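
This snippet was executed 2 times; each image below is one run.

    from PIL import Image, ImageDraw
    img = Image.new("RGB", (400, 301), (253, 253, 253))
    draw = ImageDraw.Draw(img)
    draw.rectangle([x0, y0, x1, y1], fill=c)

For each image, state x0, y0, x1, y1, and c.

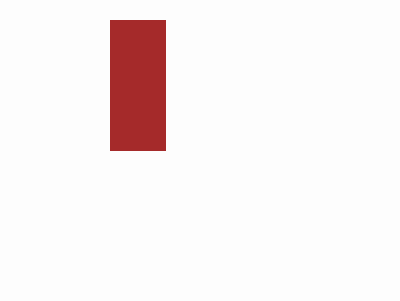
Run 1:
x0 = 110, y0 = 20, x1 = 165, y1 = 150, c = 'brown'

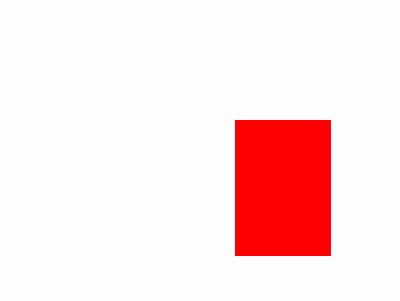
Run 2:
x0 = 235, y0 = 120, x1 = 330, y1 = 255, c = 'red'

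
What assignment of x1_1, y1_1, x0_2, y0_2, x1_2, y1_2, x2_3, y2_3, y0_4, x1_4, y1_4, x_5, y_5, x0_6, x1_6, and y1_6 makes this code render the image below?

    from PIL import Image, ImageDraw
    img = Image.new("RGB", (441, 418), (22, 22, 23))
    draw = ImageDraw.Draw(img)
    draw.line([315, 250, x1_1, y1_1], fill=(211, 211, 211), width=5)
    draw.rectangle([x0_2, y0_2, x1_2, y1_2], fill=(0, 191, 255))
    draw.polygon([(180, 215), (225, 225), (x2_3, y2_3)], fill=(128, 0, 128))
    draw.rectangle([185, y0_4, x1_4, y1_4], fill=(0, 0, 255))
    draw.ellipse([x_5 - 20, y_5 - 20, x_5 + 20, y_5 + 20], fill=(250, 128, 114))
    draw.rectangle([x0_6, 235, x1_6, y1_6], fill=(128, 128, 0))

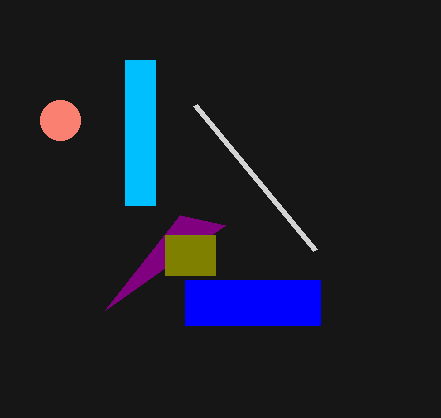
x1_1 = 195, y1_1 = 105, x0_2 = 125, y0_2 = 60, x1_2 = 155, y1_2 = 205, x2_3 = 105, y2_3 = 310, y0_4 = 280, x1_4 = 320, y1_4 = 325, x_5 = 60, y_5 = 120, x0_6 = 165, x1_6 = 215, y1_6 = 275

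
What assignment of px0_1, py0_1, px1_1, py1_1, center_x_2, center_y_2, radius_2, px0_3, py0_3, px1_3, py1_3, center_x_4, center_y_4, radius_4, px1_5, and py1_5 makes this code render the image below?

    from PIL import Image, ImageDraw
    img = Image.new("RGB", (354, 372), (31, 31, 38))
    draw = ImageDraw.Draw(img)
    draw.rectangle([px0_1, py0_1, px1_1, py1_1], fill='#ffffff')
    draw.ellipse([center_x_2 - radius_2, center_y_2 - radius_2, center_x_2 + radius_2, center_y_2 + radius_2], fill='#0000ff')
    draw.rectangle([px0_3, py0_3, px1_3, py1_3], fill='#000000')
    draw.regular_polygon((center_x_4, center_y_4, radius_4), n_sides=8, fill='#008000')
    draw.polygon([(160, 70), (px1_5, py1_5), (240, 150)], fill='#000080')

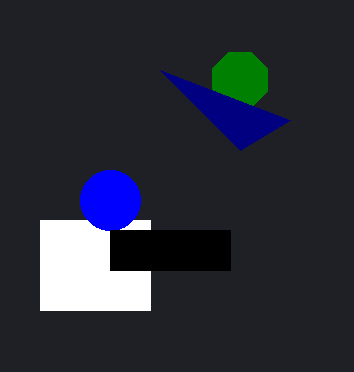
px0_1 = 40; py0_1 = 220; px1_1 = 150; py1_1 = 310; center_x_2 = 110; center_y_2 = 200; radius_2 = 30; px0_3 = 110; py0_3 = 230; px1_3 = 230; py1_3 = 270; center_x_4 = 240; center_y_4 = 80; radius_4 = 30; px1_5 = 290; py1_5 = 120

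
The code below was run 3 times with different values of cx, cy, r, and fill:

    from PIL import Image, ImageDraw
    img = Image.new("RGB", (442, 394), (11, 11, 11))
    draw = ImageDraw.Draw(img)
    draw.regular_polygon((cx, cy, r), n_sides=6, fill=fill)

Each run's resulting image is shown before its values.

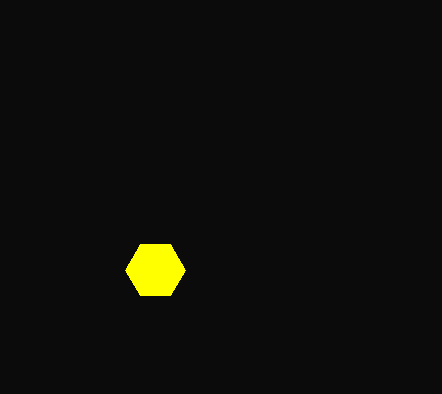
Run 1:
cx = 155, cy = 270, r = 30, fill = 'yellow'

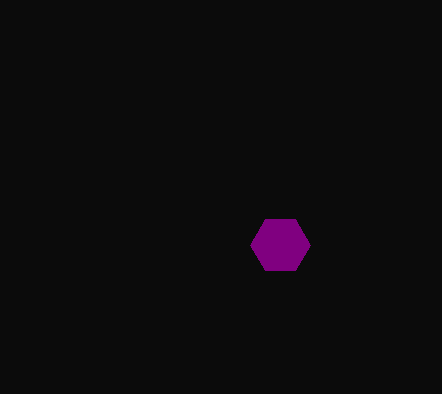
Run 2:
cx = 280
cy = 245
r = 30
fill = 'purple'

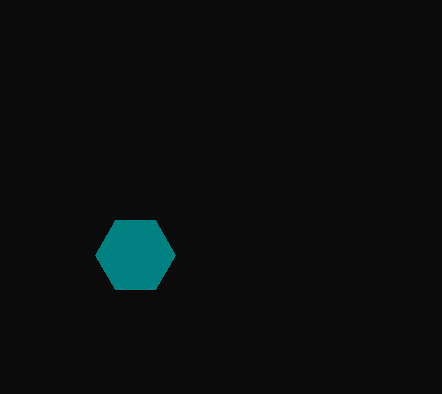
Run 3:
cx = 135, cy = 255, r = 40, fill = 'teal'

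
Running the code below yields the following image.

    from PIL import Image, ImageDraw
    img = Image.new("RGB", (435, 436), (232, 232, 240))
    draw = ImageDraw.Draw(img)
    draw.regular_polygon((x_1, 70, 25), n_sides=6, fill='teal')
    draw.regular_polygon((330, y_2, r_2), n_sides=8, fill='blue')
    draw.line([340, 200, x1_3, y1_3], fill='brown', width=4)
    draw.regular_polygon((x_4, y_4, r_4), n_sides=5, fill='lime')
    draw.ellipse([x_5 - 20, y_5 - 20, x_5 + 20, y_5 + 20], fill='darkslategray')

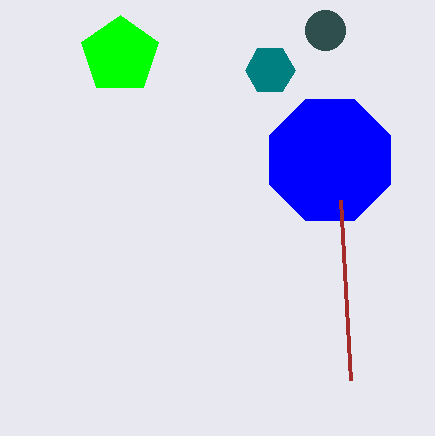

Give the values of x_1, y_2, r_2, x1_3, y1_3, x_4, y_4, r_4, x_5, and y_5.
x_1 = 270
y_2 = 160
r_2 = 65
x1_3 = 350
y1_3 = 380
x_4 = 120
y_4 = 55
r_4 = 40
x_5 = 325
y_5 = 30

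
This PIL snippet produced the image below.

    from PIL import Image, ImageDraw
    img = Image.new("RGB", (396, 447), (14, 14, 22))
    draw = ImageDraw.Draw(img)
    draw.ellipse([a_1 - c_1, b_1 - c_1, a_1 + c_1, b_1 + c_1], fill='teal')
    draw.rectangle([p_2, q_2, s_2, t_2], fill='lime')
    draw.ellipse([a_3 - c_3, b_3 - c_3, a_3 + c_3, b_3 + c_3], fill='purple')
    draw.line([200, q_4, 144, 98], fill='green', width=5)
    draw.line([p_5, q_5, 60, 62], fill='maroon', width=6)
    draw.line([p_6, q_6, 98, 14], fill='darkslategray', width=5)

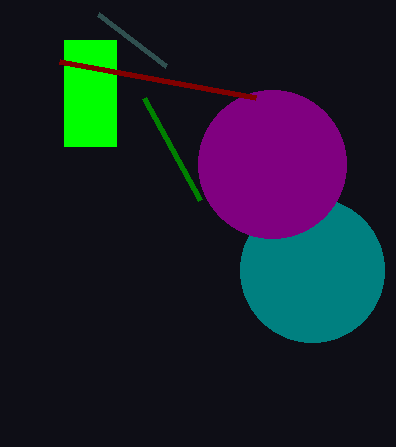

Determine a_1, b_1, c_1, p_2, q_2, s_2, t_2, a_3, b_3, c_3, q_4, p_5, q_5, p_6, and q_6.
a_1 = 312, b_1 = 270, c_1 = 72, p_2 = 64, q_2 = 40, s_2 = 116, t_2 = 146, a_3 = 272, b_3 = 164, c_3 = 74, q_4 = 200, p_5 = 256, q_5 = 98, p_6 = 166, q_6 = 66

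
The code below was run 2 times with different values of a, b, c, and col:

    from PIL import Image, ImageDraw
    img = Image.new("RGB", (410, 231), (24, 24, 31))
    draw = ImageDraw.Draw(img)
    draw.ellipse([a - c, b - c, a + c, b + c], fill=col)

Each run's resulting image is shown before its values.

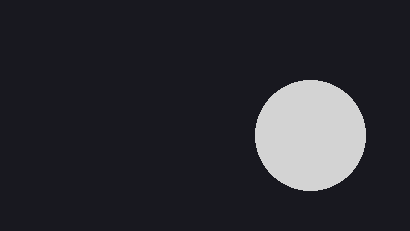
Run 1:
a = 310, b = 135, c = 55, col = 'lightgray'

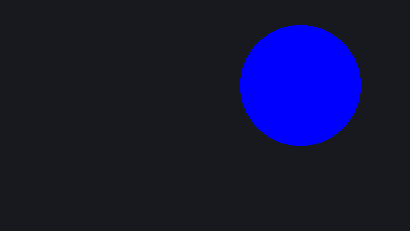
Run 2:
a = 300; b = 85; c = 60; col = 'blue'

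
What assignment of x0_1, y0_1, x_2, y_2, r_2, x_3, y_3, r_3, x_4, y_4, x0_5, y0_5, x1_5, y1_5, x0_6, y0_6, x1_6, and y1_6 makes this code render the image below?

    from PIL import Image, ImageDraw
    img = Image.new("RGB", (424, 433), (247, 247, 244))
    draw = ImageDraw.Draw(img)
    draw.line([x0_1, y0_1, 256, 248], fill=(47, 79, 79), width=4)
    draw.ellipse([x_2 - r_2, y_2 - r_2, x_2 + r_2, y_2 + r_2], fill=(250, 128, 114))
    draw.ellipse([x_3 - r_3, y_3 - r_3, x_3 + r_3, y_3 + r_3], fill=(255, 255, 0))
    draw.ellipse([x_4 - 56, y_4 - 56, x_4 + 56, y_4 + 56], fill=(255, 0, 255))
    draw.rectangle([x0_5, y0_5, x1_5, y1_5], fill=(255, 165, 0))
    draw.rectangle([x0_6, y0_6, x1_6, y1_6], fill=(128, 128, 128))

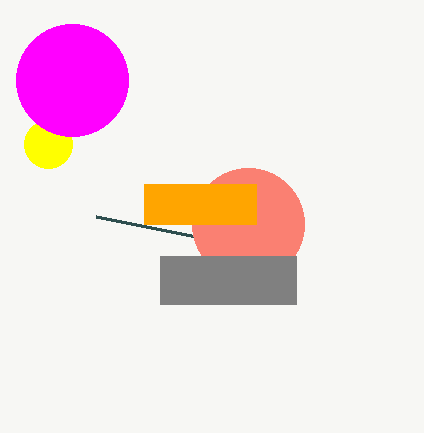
x0_1 = 96
y0_1 = 216
x_2 = 248
y_2 = 224
r_2 = 56
x_3 = 48
y_3 = 144
r_3 = 24
x_4 = 72
y_4 = 80
x0_5 = 144
y0_5 = 184
x1_5 = 256
y1_5 = 224
x0_6 = 160
y0_6 = 256
x1_6 = 296
y1_6 = 304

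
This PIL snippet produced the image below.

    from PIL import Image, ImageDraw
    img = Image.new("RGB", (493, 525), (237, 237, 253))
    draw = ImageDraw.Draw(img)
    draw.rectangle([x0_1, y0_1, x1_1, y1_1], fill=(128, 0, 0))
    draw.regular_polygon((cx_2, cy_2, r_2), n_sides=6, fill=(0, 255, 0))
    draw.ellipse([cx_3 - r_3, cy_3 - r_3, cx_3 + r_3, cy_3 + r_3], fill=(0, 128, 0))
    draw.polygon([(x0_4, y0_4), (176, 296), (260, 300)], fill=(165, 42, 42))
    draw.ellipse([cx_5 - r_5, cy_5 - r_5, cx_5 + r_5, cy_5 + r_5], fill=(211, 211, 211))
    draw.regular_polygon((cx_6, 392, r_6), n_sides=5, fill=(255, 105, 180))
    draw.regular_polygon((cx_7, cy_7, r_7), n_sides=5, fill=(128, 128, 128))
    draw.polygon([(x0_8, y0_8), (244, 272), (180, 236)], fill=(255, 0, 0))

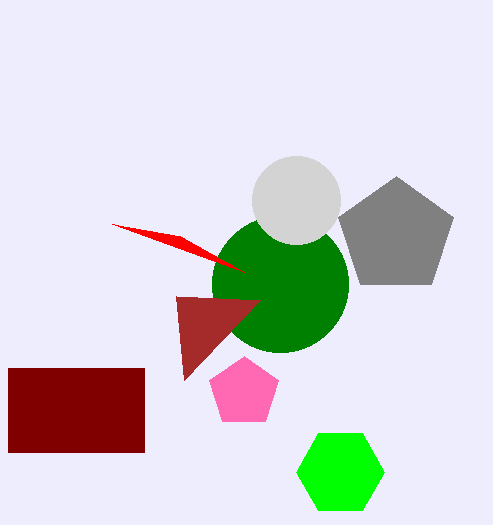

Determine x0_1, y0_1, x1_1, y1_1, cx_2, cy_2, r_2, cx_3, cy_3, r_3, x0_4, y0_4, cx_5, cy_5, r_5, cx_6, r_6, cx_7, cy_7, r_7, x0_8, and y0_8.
x0_1 = 8
y0_1 = 368
x1_1 = 144
y1_1 = 452
cx_2 = 340
cy_2 = 472
r_2 = 44
cx_3 = 280
cy_3 = 284
r_3 = 68
x0_4 = 184
y0_4 = 380
cx_5 = 296
cy_5 = 200
r_5 = 44
cx_6 = 244
r_6 = 36
cx_7 = 396
cy_7 = 236
r_7 = 60
x0_8 = 112
y0_8 = 224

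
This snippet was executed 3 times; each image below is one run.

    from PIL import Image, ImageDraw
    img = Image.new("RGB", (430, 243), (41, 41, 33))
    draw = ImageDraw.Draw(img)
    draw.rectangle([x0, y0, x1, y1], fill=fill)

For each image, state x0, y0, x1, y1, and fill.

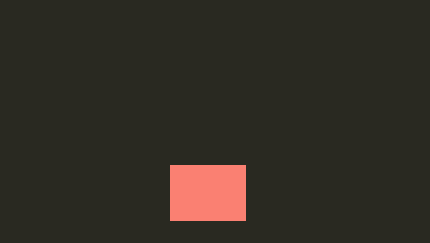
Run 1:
x0 = 170
y0 = 165
x1 = 245
y1 = 220
fill = 'salmon'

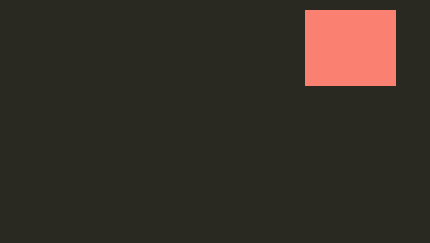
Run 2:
x0 = 305, y0 = 10, x1 = 395, y1 = 85, fill = 'salmon'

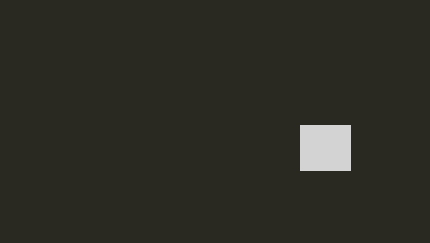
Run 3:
x0 = 300, y0 = 125, x1 = 350, y1 = 170, fill = 'lightgray'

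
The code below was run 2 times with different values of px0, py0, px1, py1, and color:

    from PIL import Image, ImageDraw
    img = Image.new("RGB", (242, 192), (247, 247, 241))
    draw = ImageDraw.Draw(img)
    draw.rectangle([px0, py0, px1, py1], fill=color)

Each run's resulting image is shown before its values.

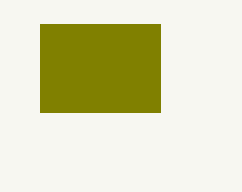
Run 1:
px0 = 40, py0 = 24, px1 = 160, py1 = 112, color = 'olive'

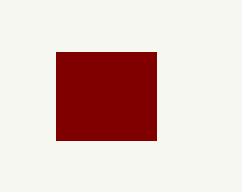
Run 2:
px0 = 56
py0 = 52
px1 = 156
py1 = 140
color = 'maroon'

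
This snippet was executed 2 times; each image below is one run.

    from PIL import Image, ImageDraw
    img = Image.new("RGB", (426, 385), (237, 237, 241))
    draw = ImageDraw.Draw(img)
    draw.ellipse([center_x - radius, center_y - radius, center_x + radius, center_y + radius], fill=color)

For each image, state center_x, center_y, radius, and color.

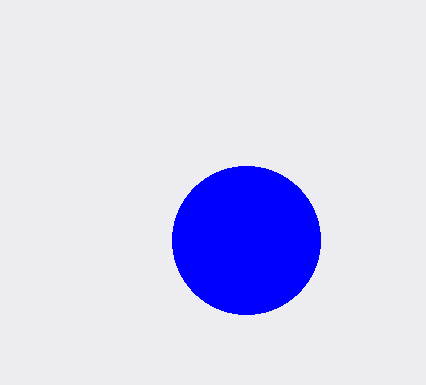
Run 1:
center_x = 246, center_y = 240, radius = 74, color = 'blue'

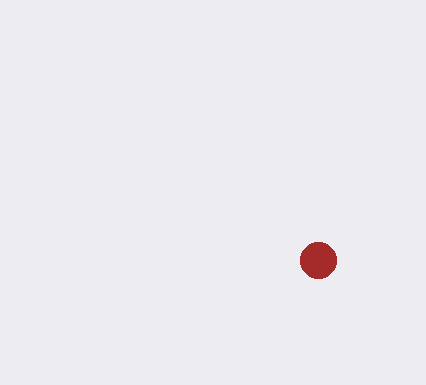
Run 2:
center_x = 318; center_y = 260; radius = 18; color = 'brown'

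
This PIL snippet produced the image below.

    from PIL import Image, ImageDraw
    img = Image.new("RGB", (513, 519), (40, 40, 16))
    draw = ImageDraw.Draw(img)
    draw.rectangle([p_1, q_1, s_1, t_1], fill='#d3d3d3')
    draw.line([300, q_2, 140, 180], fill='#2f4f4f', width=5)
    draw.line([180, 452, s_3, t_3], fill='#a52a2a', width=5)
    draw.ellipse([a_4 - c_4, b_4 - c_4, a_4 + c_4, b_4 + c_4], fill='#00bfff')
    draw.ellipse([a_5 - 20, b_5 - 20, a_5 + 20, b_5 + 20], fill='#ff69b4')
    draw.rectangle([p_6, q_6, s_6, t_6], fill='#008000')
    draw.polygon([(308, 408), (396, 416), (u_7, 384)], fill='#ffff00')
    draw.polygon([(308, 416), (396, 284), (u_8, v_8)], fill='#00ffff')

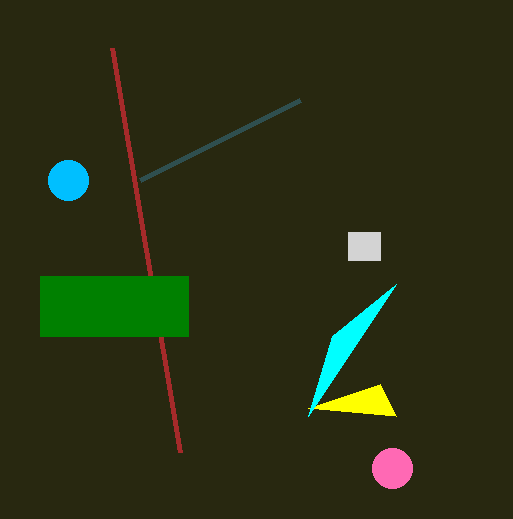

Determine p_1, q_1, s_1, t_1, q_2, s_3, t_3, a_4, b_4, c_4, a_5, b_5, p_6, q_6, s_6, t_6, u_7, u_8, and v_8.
p_1 = 348, q_1 = 232, s_1 = 380, t_1 = 260, q_2 = 100, s_3 = 112, t_3 = 48, a_4 = 68, b_4 = 180, c_4 = 20, a_5 = 392, b_5 = 468, p_6 = 40, q_6 = 276, s_6 = 188, t_6 = 336, u_7 = 380, u_8 = 332, v_8 = 336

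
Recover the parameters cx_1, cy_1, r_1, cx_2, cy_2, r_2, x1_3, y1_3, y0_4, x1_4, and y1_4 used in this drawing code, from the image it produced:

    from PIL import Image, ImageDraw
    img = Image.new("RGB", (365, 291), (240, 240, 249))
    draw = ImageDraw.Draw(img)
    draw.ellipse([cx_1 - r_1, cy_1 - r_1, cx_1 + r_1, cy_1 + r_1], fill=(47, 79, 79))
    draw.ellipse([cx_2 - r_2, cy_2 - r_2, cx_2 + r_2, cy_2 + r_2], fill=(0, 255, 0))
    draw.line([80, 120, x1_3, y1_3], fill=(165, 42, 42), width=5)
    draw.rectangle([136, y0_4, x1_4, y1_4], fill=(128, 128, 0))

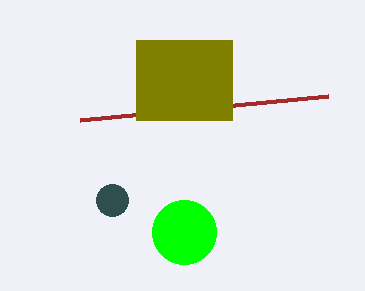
cx_1 = 112, cy_1 = 200, r_1 = 16, cx_2 = 184, cy_2 = 232, r_2 = 32, x1_3 = 328, y1_3 = 96, y0_4 = 40, x1_4 = 232, y1_4 = 120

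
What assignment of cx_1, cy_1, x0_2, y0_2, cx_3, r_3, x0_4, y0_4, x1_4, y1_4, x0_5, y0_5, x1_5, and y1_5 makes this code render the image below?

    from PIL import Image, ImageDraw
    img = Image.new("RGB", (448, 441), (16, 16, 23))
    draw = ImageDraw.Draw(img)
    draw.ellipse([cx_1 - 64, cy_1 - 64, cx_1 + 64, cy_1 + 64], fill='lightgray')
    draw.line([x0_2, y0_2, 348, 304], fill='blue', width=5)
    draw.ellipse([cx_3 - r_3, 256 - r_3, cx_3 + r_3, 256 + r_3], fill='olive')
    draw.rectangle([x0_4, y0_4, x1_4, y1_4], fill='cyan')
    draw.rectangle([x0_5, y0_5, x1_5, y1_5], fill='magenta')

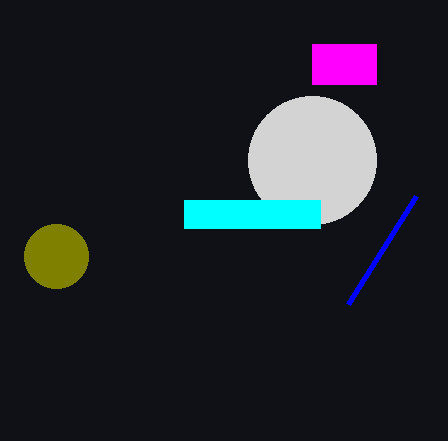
cx_1 = 312
cy_1 = 160
x0_2 = 416
y0_2 = 196
cx_3 = 56
r_3 = 32
x0_4 = 184
y0_4 = 200
x1_4 = 320
y1_4 = 228
x0_5 = 312
y0_5 = 44
x1_5 = 376
y1_5 = 84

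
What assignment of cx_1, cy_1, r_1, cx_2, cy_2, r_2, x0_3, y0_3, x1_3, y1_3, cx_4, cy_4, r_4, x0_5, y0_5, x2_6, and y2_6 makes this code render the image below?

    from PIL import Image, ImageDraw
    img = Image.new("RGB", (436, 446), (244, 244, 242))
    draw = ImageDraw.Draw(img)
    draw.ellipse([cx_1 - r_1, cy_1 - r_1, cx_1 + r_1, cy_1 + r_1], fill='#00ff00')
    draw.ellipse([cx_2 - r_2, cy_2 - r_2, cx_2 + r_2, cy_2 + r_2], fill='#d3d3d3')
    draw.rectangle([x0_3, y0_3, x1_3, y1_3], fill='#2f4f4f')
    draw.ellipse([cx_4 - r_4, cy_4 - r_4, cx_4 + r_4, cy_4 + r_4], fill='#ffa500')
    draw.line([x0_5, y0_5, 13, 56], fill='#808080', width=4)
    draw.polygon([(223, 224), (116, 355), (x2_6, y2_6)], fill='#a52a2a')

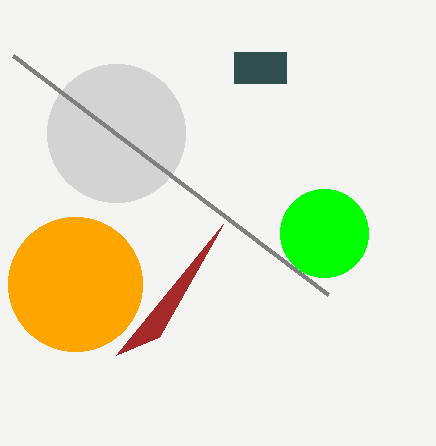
cx_1 = 324
cy_1 = 233
r_1 = 44
cx_2 = 116
cy_2 = 133
r_2 = 69
x0_3 = 234
y0_3 = 52
x1_3 = 286
y1_3 = 83
cx_4 = 75
cy_4 = 284
r_4 = 67
x0_5 = 328
y0_5 = 295
x2_6 = 159
y2_6 = 337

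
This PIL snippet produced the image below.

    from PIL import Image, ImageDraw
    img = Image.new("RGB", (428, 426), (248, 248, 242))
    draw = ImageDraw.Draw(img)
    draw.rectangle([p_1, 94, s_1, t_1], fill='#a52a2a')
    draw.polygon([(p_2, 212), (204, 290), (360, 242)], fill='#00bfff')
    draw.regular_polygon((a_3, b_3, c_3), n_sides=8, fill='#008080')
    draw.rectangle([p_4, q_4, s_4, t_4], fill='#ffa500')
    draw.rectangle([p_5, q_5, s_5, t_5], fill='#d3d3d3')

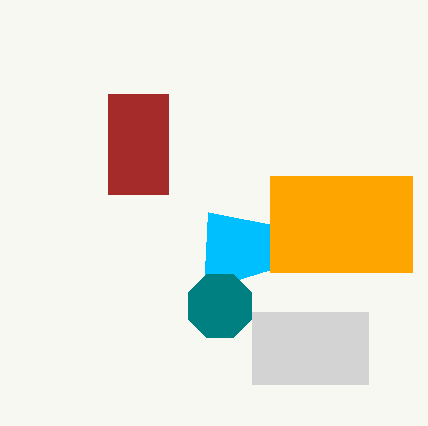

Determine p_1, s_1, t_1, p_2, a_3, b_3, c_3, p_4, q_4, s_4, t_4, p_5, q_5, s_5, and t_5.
p_1 = 108
s_1 = 168
t_1 = 194
p_2 = 208
a_3 = 220
b_3 = 306
c_3 = 34
p_4 = 270
q_4 = 176
s_4 = 412
t_4 = 272
p_5 = 252
q_5 = 312
s_5 = 368
t_5 = 384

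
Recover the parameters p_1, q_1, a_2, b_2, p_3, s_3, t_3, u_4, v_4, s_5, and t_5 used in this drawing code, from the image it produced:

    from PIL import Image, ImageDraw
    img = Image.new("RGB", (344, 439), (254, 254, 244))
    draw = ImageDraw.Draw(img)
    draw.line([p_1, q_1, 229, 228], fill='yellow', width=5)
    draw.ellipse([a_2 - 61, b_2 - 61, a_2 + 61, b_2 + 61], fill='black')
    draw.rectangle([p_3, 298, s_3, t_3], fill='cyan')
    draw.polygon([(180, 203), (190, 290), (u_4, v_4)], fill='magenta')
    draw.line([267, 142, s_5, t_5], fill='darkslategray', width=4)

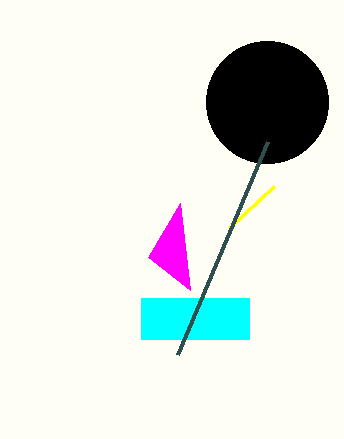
p_1 = 274, q_1 = 186, a_2 = 267, b_2 = 102, p_3 = 141, s_3 = 249, t_3 = 339, u_4 = 148, v_4 = 257, s_5 = 177, t_5 = 355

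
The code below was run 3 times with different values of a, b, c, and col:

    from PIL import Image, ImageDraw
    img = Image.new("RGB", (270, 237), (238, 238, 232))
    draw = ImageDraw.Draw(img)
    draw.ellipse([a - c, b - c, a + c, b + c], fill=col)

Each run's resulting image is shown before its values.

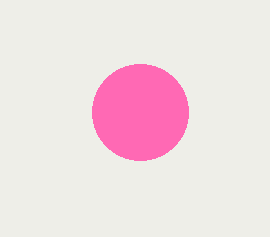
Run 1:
a = 140
b = 112
c = 48
col = 'hotpink'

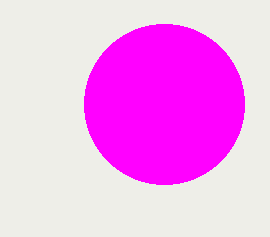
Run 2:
a = 164, b = 104, c = 80, col = 'magenta'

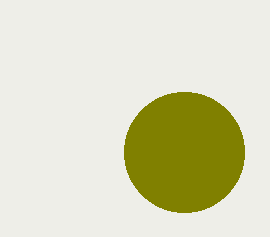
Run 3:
a = 184, b = 152, c = 60, col = 'olive'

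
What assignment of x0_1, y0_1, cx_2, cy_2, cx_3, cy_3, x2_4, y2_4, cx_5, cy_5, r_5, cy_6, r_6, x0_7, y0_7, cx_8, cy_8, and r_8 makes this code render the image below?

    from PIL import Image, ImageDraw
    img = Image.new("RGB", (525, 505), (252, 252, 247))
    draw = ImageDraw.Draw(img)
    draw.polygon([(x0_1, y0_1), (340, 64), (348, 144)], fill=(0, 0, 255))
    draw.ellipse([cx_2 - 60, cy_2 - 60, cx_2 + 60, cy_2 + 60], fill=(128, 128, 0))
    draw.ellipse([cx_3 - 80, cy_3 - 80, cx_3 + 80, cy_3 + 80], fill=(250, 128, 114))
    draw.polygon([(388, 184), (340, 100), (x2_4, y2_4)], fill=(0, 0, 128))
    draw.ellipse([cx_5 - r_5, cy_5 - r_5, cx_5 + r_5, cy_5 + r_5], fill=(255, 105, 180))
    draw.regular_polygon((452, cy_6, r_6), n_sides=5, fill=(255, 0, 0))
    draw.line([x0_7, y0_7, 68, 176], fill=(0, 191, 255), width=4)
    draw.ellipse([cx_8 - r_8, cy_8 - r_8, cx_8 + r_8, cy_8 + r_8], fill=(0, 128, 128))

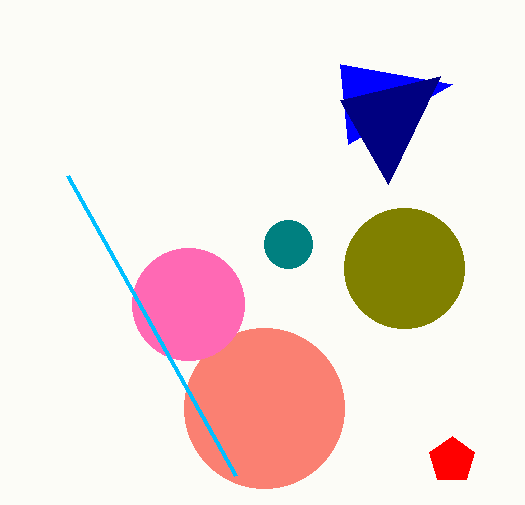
x0_1 = 452
y0_1 = 84
cx_2 = 404
cy_2 = 268
cx_3 = 264
cy_3 = 408
x2_4 = 440
y2_4 = 76
cx_5 = 188
cy_5 = 304
r_5 = 56
cy_6 = 460
r_6 = 24
x0_7 = 236
y0_7 = 476
cx_8 = 288
cy_8 = 244
r_8 = 24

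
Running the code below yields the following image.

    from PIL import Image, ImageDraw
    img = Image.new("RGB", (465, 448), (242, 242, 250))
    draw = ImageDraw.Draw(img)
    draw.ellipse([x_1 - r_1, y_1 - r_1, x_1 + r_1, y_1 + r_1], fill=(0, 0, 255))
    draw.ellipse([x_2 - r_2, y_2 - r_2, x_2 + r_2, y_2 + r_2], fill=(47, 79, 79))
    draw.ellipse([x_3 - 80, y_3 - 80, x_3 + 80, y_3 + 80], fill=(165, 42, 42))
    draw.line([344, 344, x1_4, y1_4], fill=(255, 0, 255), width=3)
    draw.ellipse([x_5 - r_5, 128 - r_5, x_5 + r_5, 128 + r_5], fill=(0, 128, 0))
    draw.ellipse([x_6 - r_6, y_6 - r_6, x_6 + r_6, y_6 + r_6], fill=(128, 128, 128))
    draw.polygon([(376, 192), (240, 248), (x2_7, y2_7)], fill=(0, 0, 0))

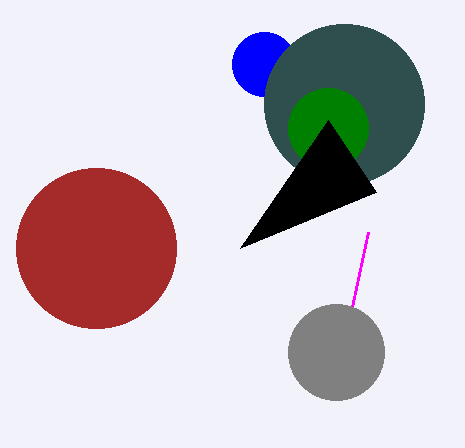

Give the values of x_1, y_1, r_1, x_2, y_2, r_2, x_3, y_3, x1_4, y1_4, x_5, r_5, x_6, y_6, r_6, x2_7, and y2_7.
x_1 = 264
y_1 = 64
r_1 = 32
x_2 = 344
y_2 = 104
r_2 = 80
x_3 = 96
y_3 = 248
x1_4 = 368
y1_4 = 232
x_5 = 328
r_5 = 40
x_6 = 336
y_6 = 352
r_6 = 48
x2_7 = 328
y2_7 = 120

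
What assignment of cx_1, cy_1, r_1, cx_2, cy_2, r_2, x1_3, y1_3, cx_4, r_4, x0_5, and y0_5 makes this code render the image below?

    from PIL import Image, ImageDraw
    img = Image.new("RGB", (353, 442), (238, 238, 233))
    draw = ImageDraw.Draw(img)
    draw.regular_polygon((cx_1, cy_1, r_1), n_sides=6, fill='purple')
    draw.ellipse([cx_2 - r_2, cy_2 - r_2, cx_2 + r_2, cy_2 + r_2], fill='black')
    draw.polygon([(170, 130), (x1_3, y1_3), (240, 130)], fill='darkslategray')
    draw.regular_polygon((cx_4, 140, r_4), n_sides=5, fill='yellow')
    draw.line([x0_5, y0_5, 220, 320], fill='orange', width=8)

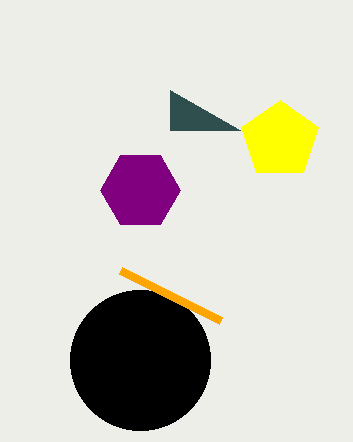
cx_1 = 140
cy_1 = 190
r_1 = 40
cx_2 = 140
cy_2 = 360
r_2 = 70
x1_3 = 170
y1_3 = 90
cx_4 = 280
r_4 = 40
x0_5 = 120
y0_5 = 270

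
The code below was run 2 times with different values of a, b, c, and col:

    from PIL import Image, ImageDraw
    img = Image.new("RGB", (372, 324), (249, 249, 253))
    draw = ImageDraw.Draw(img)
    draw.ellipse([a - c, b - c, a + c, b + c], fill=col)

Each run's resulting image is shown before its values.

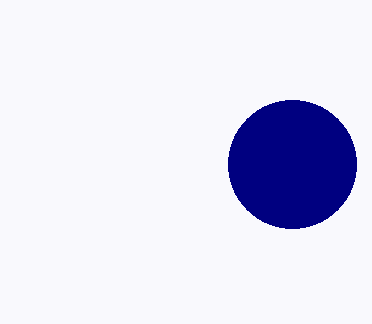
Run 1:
a = 292; b = 164; c = 64; col = 'navy'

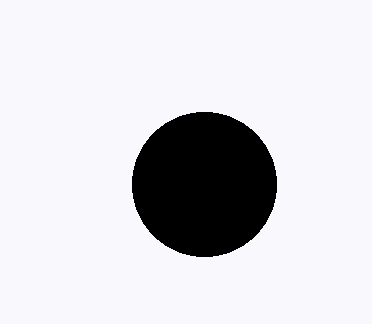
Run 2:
a = 204
b = 184
c = 72
col = 'black'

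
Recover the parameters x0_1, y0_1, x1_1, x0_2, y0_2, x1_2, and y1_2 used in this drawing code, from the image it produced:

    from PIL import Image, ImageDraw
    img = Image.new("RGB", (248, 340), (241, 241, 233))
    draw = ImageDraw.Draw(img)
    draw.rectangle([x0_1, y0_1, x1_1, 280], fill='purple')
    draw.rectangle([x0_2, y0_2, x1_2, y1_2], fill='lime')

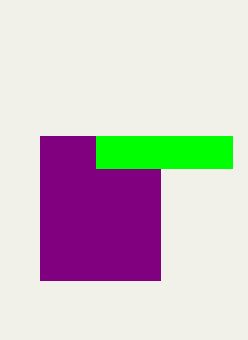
x0_1 = 40, y0_1 = 136, x1_1 = 160, x0_2 = 96, y0_2 = 136, x1_2 = 232, y1_2 = 168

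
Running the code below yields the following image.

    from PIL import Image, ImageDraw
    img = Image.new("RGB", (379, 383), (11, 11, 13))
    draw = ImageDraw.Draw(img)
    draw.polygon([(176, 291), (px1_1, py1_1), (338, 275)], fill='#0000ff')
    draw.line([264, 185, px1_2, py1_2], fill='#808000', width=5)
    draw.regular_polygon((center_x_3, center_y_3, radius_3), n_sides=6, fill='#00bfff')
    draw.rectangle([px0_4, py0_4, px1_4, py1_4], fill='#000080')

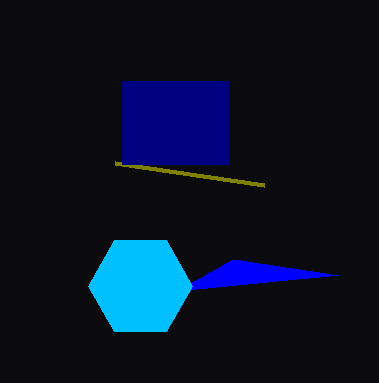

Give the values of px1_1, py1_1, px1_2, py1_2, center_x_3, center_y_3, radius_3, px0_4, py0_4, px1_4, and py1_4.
px1_1 = 233; py1_1 = 259; px1_2 = 115; py1_2 = 163; center_x_3 = 140; center_y_3 = 286; radius_3 = 52; px0_4 = 122; py0_4 = 81; px1_4 = 228; py1_4 = 164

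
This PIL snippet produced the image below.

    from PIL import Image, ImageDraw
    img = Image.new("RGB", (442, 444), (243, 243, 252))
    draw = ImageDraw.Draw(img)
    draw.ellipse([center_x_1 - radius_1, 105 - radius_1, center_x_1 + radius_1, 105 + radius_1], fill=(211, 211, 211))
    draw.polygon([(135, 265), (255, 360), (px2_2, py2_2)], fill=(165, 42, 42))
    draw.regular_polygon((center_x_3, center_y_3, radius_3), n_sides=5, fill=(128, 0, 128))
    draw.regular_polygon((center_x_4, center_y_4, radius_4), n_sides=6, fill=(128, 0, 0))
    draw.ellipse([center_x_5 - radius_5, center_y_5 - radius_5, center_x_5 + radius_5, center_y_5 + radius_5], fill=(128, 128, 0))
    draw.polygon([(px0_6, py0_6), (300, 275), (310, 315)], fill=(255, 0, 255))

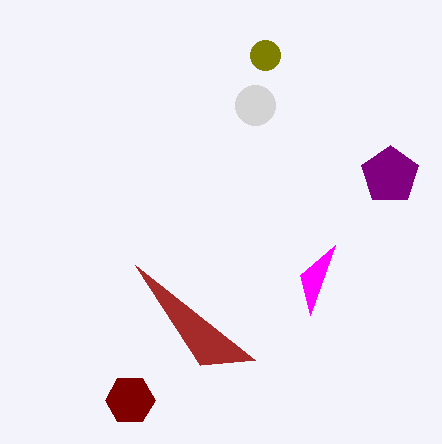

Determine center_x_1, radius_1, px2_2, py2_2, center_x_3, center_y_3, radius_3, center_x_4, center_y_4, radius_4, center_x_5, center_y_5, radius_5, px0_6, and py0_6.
center_x_1 = 255, radius_1 = 20, px2_2 = 200, py2_2 = 365, center_x_3 = 390, center_y_3 = 175, radius_3 = 30, center_x_4 = 130, center_y_4 = 400, radius_4 = 25, center_x_5 = 265, center_y_5 = 55, radius_5 = 15, px0_6 = 335, py0_6 = 245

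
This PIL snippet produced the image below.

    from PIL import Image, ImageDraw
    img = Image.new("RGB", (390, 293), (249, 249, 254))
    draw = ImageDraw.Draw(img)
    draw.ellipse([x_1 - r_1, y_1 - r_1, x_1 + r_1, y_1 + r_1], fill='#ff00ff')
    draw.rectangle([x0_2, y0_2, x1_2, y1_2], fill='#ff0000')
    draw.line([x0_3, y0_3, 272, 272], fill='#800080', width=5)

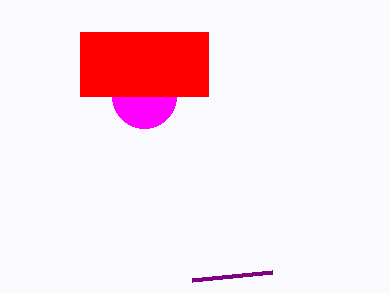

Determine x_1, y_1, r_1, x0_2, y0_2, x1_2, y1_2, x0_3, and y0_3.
x_1 = 144
y_1 = 96
r_1 = 32
x0_2 = 80
y0_2 = 32
x1_2 = 208
y1_2 = 96
x0_3 = 192
y0_3 = 280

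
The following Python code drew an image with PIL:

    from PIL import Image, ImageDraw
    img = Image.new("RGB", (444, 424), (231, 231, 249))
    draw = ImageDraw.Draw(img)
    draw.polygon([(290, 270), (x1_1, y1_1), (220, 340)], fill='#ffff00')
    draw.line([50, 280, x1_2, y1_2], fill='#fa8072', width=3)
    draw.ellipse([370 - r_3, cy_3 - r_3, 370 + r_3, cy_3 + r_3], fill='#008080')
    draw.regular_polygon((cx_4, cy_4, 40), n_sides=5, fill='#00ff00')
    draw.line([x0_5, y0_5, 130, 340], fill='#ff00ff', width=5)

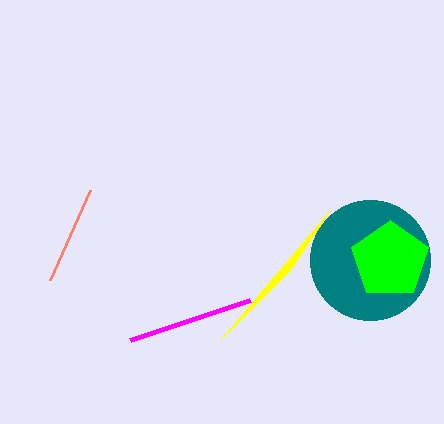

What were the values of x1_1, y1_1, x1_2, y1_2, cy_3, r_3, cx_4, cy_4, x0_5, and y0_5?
x1_1 = 330
y1_1 = 210
x1_2 = 90
y1_2 = 190
cy_3 = 260
r_3 = 60
cx_4 = 390
cy_4 = 260
x0_5 = 250
y0_5 = 300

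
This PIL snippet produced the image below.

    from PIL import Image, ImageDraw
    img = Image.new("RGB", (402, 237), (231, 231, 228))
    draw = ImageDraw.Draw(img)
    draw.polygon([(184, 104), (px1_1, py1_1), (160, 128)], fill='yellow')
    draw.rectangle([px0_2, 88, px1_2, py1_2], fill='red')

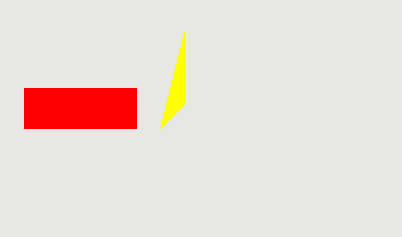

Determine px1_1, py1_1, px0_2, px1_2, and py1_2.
px1_1 = 184, py1_1 = 32, px0_2 = 24, px1_2 = 136, py1_2 = 128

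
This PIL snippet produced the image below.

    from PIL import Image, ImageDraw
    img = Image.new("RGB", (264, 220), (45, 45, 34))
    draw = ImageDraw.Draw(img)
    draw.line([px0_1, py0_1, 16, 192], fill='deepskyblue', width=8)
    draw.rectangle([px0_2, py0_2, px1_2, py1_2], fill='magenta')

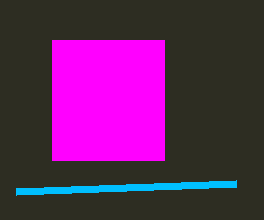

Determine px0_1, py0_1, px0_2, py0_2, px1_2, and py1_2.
px0_1 = 236; py0_1 = 184; px0_2 = 52; py0_2 = 40; px1_2 = 164; py1_2 = 160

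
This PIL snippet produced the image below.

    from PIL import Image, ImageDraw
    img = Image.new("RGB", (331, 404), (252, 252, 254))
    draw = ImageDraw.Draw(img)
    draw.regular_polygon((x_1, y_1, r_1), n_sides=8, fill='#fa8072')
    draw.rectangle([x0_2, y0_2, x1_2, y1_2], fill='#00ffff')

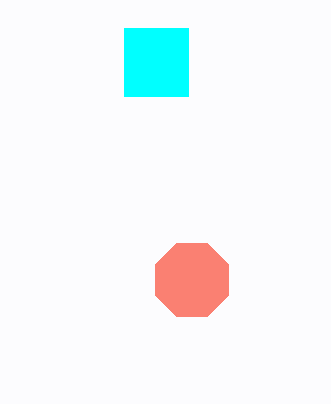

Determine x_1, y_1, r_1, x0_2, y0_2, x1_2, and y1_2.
x_1 = 192
y_1 = 280
r_1 = 40
x0_2 = 124
y0_2 = 28
x1_2 = 188
y1_2 = 96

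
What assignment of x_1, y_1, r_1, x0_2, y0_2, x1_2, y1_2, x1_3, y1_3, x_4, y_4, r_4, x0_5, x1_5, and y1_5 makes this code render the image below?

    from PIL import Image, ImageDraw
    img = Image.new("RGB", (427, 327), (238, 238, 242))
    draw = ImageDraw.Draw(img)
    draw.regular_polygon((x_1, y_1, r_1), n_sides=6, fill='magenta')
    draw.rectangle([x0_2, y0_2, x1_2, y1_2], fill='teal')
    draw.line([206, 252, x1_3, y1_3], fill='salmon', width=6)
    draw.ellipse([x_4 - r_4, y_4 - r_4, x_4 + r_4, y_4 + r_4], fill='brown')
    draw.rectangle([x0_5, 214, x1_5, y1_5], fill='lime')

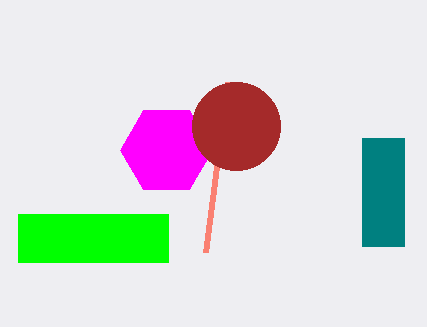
x_1 = 166
y_1 = 150
r_1 = 46
x0_2 = 362
y0_2 = 138
x1_2 = 404
y1_2 = 246
x1_3 = 228
y1_3 = 82
x_4 = 236
y_4 = 126
r_4 = 44
x0_5 = 18
x1_5 = 168
y1_5 = 262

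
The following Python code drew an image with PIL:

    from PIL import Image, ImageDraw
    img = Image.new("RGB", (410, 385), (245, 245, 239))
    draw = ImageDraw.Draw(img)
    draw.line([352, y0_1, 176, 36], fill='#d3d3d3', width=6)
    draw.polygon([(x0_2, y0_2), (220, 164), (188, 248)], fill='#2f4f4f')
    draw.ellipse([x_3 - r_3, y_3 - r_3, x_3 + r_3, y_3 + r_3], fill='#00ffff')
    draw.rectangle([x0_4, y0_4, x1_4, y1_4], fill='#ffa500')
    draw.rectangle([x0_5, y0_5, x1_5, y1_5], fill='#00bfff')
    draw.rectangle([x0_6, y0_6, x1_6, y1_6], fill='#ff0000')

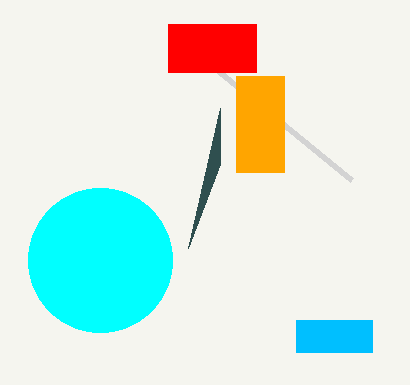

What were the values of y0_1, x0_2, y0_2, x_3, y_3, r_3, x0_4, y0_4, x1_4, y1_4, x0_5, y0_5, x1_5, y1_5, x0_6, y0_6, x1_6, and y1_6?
y0_1 = 180; x0_2 = 220; y0_2 = 108; x_3 = 100; y_3 = 260; r_3 = 72; x0_4 = 236; y0_4 = 76; x1_4 = 284; y1_4 = 172; x0_5 = 296; y0_5 = 320; x1_5 = 372; y1_5 = 352; x0_6 = 168; y0_6 = 24; x1_6 = 256; y1_6 = 72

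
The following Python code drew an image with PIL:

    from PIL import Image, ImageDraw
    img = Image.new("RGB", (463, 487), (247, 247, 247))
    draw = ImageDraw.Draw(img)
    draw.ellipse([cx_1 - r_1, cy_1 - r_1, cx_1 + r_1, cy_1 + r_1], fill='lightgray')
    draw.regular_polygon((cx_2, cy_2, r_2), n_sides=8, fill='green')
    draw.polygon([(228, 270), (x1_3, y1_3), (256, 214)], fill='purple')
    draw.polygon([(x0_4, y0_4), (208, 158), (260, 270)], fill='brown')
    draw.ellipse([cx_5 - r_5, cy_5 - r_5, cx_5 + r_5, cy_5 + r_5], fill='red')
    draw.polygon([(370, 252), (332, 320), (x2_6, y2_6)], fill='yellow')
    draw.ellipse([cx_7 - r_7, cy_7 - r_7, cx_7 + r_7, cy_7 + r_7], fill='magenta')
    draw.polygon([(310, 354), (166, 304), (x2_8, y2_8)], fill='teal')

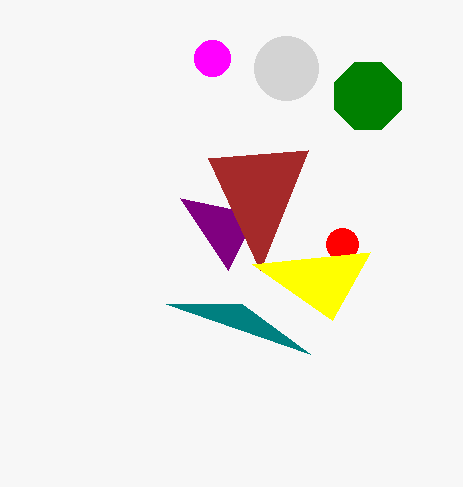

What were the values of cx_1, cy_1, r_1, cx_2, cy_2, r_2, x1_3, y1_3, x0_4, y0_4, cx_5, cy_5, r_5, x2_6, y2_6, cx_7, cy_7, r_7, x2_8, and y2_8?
cx_1 = 286, cy_1 = 68, r_1 = 32, cx_2 = 368, cy_2 = 96, r_2 = 36, x1_3 = 180, y1_3 = 198, x0_4 = 308, y0_4 = 150, cx_5 = 342, cy_5 = 244, r_5 = 16, x2_6 = 252, y2_6 = 264, cx_7 = 212, cy_7 = 58, r_7 = 18, x2_8 = 242, y2_8 = 304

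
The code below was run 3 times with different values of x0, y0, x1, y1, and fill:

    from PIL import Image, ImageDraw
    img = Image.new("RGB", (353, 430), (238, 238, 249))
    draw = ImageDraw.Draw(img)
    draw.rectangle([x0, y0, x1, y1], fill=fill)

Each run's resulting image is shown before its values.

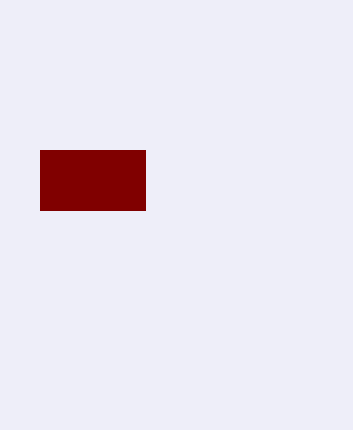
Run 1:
x0 = 40; y0 = 150; x1 = 145; y1 = 210; fill = 'maroon'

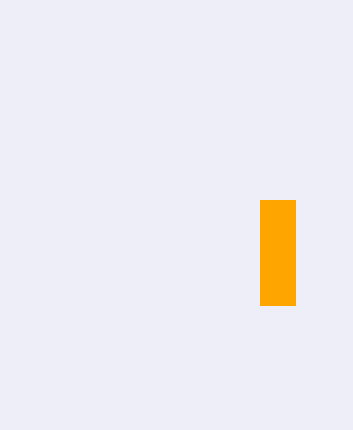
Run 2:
x0 = 260
y0 = 200
x1 = 295
y1 = 305
fill = 'orange'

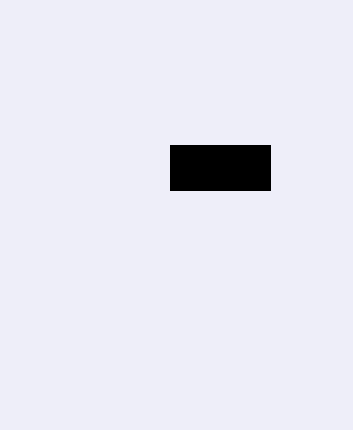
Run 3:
x0 = 170; y0 = 145; x1 = 270; y1 = 190; fill = 'black'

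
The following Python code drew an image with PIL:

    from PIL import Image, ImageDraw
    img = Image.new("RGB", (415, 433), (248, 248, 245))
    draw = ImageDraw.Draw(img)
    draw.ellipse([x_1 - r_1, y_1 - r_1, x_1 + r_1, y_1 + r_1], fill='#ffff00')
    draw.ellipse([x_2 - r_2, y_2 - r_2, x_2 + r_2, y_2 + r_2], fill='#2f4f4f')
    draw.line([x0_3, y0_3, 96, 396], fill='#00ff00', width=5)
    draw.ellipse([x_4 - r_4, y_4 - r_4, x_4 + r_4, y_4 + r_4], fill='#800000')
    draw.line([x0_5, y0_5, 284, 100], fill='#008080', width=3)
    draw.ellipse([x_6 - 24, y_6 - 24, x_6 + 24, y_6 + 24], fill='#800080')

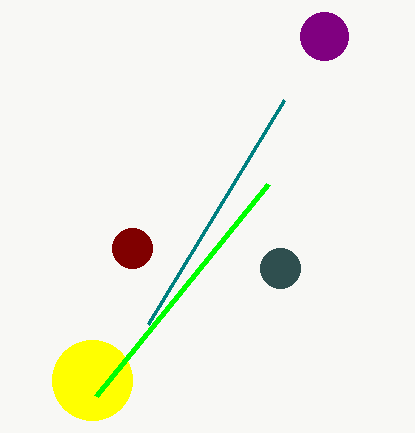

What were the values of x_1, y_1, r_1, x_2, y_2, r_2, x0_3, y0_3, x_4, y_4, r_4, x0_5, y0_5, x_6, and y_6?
x_1 = 92
y_1 = 380
r_1 = 40
x_2 = 280
y_2 = 268
r_2 = 20
x0_3 = 268
y0_3 = 184
x_4 = 132
y_4 = 248
r_4 = 20
x0_5 = 148
y0_5 = 324
x_6 = 324
y_6 = 36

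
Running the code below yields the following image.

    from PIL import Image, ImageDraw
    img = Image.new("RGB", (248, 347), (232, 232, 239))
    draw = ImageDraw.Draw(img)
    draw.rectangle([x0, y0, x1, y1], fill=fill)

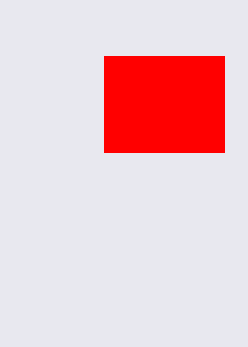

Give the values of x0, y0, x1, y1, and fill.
x0 = 104, y0 = 56, x1 = 224, y1 = 152, fill = 'red'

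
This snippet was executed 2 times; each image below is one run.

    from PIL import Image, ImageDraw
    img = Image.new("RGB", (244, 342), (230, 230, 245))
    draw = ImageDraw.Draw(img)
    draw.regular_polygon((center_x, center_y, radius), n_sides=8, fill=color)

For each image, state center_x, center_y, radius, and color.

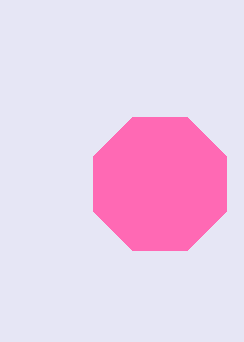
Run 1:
center_x = 160; center_y = 184; radius = 72; color = 'hotpink'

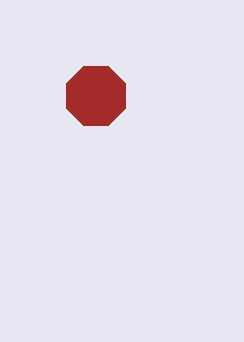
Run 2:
center_x = 96, center_y = 96, radius = 32, color = 'brown'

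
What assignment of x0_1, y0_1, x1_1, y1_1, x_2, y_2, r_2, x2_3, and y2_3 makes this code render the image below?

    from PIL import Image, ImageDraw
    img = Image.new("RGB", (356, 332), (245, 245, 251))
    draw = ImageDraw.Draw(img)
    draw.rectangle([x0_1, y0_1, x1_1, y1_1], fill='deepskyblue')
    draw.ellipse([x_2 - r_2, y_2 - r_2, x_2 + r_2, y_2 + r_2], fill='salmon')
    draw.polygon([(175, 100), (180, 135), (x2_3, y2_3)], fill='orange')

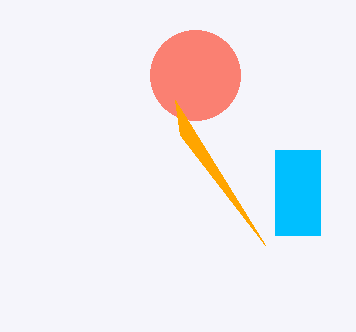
x0_1 = 275; y0_1 = 150; x1_1 = 320; y1_1 = 235; x_2 = 195; y_2 = 75; r_2 = 45; x2_3 = 265; y2_3 = 245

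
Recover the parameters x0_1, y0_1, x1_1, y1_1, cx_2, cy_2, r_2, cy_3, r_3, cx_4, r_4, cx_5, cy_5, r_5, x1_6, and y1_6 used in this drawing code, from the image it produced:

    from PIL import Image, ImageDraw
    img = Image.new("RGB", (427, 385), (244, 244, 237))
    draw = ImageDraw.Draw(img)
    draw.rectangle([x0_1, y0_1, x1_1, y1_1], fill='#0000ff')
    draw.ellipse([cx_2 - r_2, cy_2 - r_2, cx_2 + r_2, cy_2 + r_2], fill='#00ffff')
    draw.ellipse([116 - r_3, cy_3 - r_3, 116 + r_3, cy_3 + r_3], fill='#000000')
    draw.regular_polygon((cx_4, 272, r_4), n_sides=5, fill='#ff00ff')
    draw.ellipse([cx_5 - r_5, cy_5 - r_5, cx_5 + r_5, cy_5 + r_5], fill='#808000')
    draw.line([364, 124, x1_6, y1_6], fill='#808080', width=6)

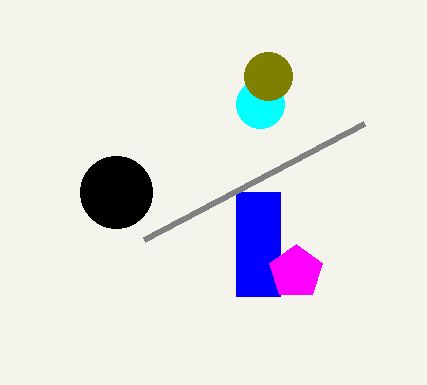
x0_1 = 236, y0_1 = 192, x1_1 = 280, y1_1 = 296, cx_2 = 260, cy_2 = 104, r_2 = 24, cy_3 = 192, r_3 = 36, cx_4 = 296, r_4 = 28, cx_5 = 268, cy_5 = 76, r_5 = 24, x1_6 = 144, y1_6 = 240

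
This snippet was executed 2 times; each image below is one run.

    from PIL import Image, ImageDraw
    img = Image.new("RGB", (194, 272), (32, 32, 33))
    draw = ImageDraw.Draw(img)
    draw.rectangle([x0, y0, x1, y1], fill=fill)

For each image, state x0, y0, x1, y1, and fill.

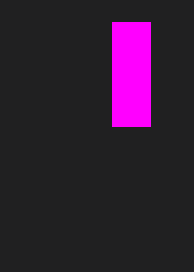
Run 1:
x0 = 112
y0 = 22
x1 = 150
y1 = 126
fill = 'magenta'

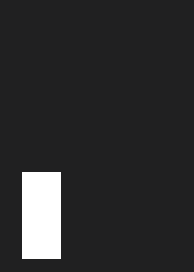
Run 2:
x0 = 22
y0 = 172
x1 = 60
y1 = 258
fill = 'white'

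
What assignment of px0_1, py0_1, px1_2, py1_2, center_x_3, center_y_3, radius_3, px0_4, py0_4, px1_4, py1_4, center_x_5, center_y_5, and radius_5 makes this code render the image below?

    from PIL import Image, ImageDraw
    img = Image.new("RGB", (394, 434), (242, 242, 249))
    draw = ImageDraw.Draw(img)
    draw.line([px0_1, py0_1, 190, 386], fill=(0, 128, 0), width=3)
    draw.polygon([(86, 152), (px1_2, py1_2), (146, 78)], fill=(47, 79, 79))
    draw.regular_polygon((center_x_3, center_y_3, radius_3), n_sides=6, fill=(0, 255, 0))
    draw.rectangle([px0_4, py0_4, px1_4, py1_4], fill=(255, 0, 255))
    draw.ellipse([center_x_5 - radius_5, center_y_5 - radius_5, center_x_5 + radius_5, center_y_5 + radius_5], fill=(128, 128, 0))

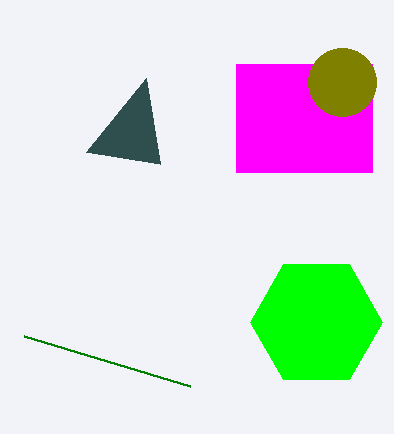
px0_1 = 24, py0_1 = 336, px1_2 = 160, py1_2 = 164, center_x_3 = 316, center_y_3 = 322, radius_3 = 66, px0_4 = 236, py0_4 = 64, px1_4 = 372, py1_4 = 172, center_x_5 = 342, center_y_5 = 82, radius_5 = 34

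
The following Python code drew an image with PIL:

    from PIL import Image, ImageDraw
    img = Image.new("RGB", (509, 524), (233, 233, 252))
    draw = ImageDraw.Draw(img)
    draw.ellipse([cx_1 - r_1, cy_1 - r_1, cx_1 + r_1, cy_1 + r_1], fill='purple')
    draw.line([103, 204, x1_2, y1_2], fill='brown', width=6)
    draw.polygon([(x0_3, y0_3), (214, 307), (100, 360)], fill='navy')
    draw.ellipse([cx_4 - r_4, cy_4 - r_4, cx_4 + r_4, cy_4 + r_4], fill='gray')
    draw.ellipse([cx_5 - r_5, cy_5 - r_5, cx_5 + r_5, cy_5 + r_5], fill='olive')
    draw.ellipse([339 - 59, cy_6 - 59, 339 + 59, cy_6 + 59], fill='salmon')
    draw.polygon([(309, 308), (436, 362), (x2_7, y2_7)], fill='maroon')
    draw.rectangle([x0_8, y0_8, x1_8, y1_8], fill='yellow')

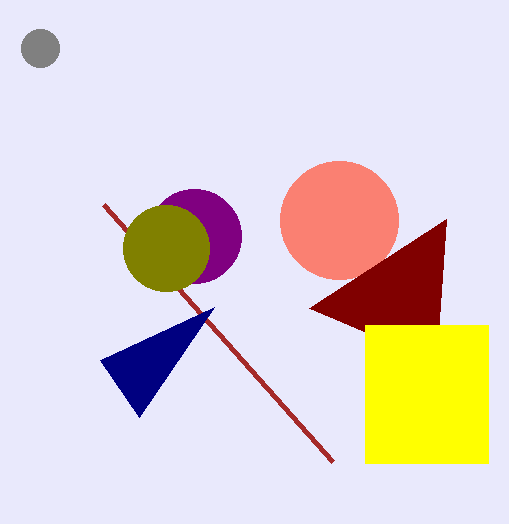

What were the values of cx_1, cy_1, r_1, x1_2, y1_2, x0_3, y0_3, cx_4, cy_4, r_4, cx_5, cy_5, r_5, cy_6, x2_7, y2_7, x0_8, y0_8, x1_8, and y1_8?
cx_1 = 194; cy_1 = 236; r_1 = 47; x1_2 = 332; y1_2 = 461; x0_3 = 139; y0_3 = 417; cx_4 = 40; cy_4 = 48; r_4 = 19; cx_5 = 166; cy_5 = 248; r_5 = 43; cy_6 = 220; x2_7 = 446; y2_7 = 219; x0_8 = 365; y0_8 = 325; x1_8 = 488; y1_8 = 463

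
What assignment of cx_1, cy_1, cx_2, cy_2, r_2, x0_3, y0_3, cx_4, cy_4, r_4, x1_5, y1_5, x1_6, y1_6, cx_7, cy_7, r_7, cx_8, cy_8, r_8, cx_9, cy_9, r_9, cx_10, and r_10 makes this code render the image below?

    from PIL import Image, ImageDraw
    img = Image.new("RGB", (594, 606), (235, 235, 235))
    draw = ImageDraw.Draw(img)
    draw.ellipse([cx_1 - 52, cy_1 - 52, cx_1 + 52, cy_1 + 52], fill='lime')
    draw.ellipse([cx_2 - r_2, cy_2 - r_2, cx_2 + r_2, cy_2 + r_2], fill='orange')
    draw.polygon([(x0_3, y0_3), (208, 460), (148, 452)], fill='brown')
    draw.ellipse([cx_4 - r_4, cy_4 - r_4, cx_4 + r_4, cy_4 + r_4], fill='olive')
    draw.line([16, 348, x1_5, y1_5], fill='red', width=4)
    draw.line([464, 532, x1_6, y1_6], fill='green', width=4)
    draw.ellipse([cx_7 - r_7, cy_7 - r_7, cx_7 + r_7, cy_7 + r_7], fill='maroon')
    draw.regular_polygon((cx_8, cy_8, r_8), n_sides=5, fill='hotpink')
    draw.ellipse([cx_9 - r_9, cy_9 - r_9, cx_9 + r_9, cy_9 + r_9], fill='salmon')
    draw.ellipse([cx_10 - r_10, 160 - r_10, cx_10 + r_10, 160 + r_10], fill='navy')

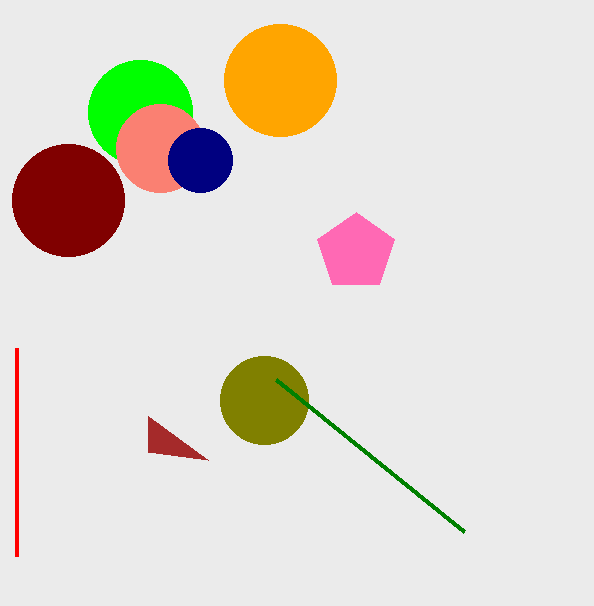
cx_1 = 140, cy_1 = 112, cx_2 = 280, cy_2 = 80, r_2 = 56, x0_3 = 148, y0_3 = 416, cx_4 = 264, cy_4 = 400, r_4 = 44, x1_5 = 16, y1_5 = 556, x1_6 = 276, y1_6 = 380, cx_7 = 68, cy_7 = 200, r_7 = 56, cx_8 = 356, cy_8 = 252, r_8 = 40, cx_9 = 160, cy_9 = 148, r_9 = 44, cx_10 = 200, r_10 = 32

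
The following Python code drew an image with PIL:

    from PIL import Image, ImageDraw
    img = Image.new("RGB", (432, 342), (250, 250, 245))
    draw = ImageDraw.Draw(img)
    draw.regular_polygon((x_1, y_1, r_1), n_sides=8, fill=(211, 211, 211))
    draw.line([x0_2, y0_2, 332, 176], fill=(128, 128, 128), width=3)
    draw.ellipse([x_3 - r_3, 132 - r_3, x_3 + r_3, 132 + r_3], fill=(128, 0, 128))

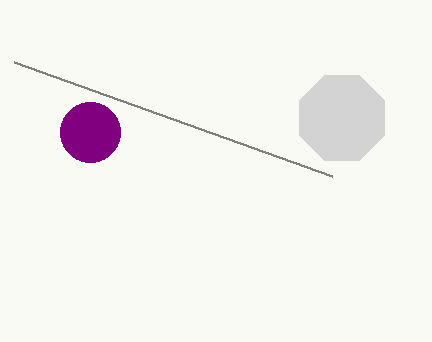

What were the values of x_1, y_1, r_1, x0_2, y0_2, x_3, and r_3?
x_1 = 342, y_1 = 118, r_1 = 46, x0_2 = 14, y0_2 = 62, x_3 = 90, r_3 = 30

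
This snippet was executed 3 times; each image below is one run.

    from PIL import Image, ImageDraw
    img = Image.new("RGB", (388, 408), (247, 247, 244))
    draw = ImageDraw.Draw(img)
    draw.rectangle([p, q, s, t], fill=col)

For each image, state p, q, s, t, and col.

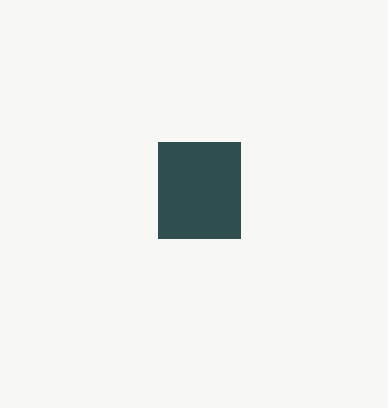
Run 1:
p = 158, q = 142, s = 240, t = 238, col = 'darkslategray'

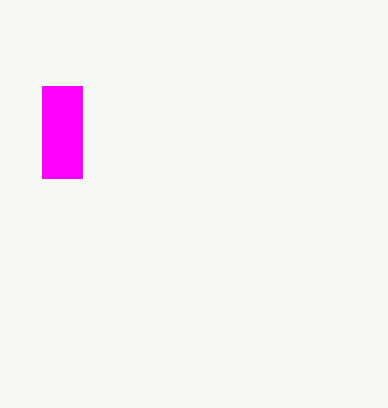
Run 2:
p = 42; q = 86; s = 82; t = 178; col = 'magenta'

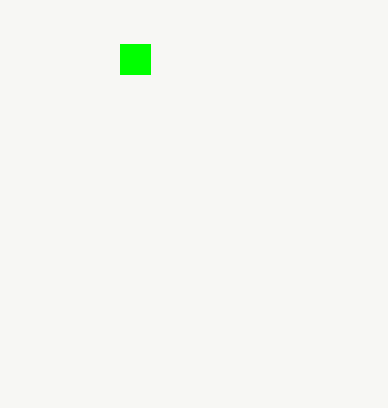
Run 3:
p = 120
q = 44
s = 150
t = 74
col = 'lime'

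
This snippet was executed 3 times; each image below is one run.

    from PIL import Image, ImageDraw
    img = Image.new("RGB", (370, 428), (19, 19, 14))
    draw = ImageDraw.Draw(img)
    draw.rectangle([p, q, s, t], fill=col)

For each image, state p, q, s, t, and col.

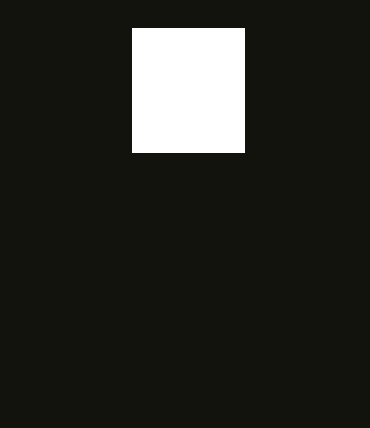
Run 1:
p = 132; q = 28; s = 244; t = 152; col = 'white'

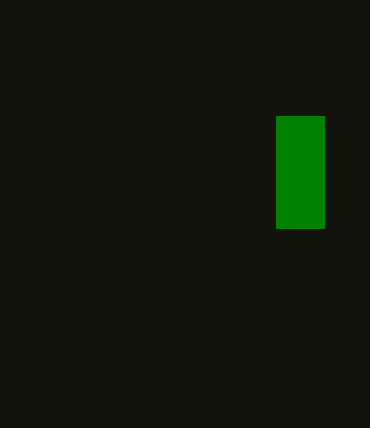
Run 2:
p = 276
q = 116
s = 324
t = 228
col = 'green'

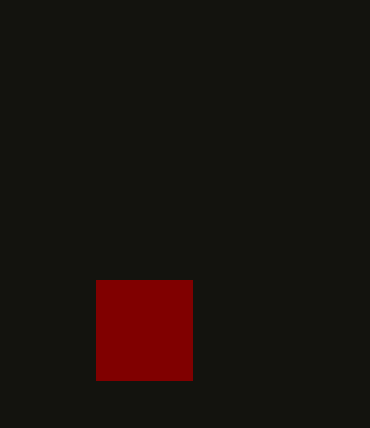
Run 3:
p = 96, q = 280, s = 192, t = 380, col = 'maroon'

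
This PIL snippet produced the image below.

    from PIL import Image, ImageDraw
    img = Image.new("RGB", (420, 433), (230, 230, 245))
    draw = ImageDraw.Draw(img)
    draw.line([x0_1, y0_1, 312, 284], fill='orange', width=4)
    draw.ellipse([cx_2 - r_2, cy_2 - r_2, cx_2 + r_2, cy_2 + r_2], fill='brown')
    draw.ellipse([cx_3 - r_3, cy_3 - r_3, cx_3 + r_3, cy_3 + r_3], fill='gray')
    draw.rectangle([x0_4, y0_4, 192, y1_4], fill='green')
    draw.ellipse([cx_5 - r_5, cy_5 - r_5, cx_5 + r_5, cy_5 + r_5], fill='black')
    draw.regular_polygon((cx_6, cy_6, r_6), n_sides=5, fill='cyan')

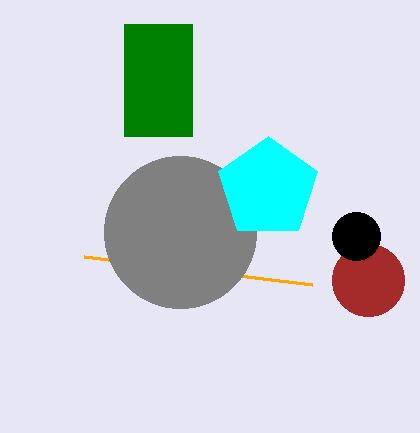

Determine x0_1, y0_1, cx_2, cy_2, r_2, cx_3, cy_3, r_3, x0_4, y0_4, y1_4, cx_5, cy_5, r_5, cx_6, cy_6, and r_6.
x0_1 = 84, y0_1 = 256, cx_2 = 368, cy_2 = 280, r_2 = 36, cx_3 = 180, cy_3 = 232, r_3 = 76, x0_4 = 124, y0_4 = 24, y1_4 = 136, cx_5 = 356, cy_5 = 236, r_5 = 24, cx_6 = 268, cy_6 = 188, r_6 = 52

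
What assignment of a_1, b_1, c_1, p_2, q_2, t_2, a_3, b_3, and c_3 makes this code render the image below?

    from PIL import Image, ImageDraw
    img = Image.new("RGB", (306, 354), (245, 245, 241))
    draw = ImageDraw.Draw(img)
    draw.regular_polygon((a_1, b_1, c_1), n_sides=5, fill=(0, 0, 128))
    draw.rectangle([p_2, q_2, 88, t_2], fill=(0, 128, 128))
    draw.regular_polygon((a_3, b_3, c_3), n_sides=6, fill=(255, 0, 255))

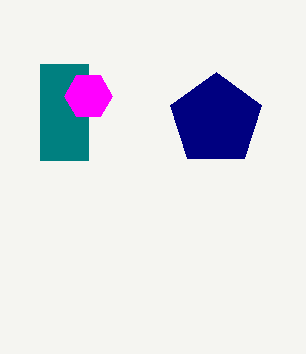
a_1 = 216, b_1 = 120, c_1 = 48, p_2 = 40, q_2 = 64, t_2 = 160, a_3 = 88, b_3 = 96, c_3 = 24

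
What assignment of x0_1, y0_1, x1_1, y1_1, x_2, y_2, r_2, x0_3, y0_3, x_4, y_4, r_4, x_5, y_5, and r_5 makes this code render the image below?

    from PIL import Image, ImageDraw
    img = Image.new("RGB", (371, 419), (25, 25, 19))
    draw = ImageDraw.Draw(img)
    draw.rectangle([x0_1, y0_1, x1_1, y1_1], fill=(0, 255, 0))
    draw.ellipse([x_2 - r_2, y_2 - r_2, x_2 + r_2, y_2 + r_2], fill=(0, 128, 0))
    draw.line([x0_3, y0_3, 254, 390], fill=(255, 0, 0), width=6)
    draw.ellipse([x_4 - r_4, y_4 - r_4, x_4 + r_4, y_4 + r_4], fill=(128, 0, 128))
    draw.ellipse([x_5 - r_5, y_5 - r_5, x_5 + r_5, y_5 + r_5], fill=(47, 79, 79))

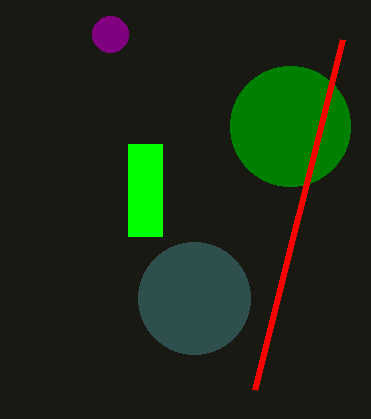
x0_1 = 128
y0_1 = 144
x1_1 = 162
y1_1 = 236
x_2 = 290
y_2 = 126
r_2 = 60
x0_3 = 342
y0_3 = 40
x_4 = 110
y_4 = 34
r_4 = 18
x_5 = 194
y_5 = 298
r_5 = 56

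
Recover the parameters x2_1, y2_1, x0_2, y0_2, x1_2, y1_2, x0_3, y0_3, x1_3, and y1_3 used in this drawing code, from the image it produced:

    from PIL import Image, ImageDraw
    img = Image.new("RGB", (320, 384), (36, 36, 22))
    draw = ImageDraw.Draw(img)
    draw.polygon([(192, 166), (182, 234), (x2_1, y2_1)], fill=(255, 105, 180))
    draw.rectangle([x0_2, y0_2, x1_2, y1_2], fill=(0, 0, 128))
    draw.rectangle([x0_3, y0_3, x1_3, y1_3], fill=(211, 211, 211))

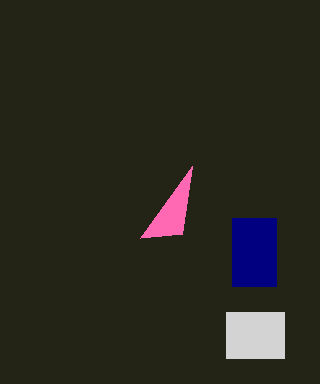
x2_1 = 140
y2_1 = 238
x0_2 = 232
y0_2 = 218
x1_2 = 276
y1_2 = 286
x0_3 = 226
y0_3 = 312
x1_3 = 284
y1_3 = 358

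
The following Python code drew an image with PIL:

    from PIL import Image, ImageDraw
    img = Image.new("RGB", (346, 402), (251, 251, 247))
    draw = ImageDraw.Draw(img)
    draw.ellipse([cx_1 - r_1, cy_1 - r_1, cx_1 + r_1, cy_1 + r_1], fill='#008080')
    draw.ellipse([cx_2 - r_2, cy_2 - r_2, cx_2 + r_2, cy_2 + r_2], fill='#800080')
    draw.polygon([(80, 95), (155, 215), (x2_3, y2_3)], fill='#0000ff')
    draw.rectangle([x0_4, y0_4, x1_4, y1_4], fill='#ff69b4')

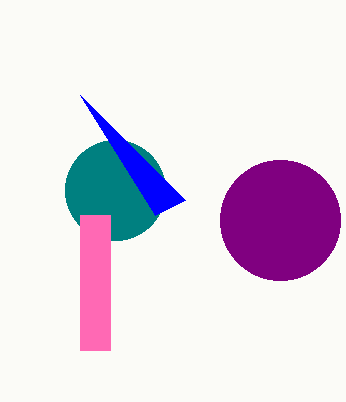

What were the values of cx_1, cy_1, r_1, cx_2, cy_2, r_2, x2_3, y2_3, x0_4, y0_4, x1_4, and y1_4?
cx_1 = 115, cy_1 = 190, r_1 = 50, cx_2 = 280, cy_2 = 220, r_2 = 60, x2_3 = 185, y2_3 = 200, x0_4 = 80, y0_4 = 215, x1_4 = 110, y1_4 = 350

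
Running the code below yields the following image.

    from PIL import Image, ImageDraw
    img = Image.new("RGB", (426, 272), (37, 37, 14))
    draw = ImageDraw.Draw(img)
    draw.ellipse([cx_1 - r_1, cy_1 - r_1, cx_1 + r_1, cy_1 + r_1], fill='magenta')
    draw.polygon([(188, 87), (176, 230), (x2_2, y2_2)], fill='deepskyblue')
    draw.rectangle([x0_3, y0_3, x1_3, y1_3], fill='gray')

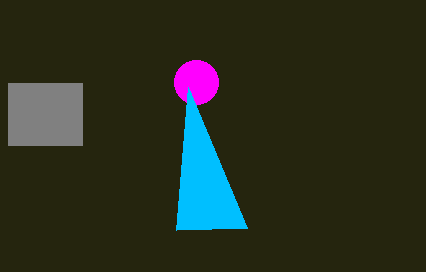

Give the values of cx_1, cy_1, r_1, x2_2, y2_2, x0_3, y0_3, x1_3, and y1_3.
cx_1 = 196; cy_1 = 82; r_1 = 22; x2_2 = 247; y2_2 = 228; x0_3 = 8; y0_3 = 83; x1_3 = 82; y1_3 = 145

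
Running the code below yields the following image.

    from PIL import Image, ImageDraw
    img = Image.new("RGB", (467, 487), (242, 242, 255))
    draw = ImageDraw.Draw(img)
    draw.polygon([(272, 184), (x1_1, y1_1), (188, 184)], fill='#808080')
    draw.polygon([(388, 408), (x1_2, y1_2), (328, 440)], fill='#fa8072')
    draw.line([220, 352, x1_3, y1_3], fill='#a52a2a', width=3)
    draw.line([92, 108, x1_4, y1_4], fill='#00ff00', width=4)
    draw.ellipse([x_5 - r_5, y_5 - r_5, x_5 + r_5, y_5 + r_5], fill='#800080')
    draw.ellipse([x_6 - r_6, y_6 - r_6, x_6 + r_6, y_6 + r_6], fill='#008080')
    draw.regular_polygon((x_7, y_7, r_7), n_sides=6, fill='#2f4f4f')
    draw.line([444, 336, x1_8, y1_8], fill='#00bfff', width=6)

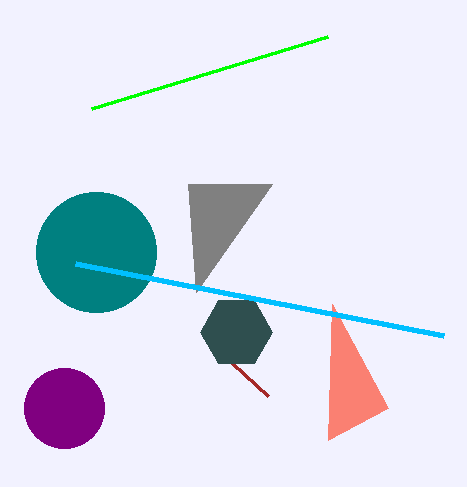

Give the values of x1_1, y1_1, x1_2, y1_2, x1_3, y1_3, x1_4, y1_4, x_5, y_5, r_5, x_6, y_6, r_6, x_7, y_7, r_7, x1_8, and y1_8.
x1_1 = 196, y1_1 = 292, x1_2 = 332, y1_2 = 304, x1_3 = 268, y1_3 = 396, x1_4 = 328, y1_4 = 36, x_5 = 64, y_5 = 408, r_5 = 40, x_6 = 96, y_6 = 252, r_6 = 60, x_7 = 236, y_7 = 332, r_7 = 36, x1_8 = 76, y1_8 = 264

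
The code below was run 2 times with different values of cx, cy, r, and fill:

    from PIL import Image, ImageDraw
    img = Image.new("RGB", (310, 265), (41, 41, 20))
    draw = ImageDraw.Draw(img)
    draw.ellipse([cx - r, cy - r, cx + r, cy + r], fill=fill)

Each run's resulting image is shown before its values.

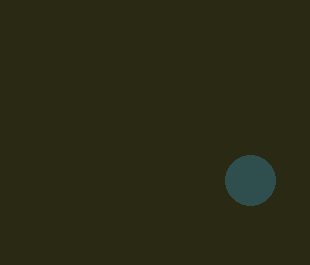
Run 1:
cx = 250; cy = 180; r = 25; fill = 'darkslategray'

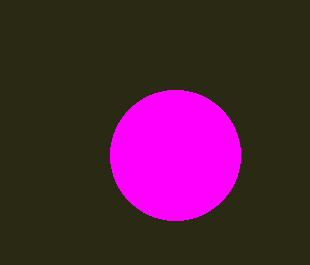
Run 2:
cx = 175
cy = 155
r = 65
fill = 'magenta'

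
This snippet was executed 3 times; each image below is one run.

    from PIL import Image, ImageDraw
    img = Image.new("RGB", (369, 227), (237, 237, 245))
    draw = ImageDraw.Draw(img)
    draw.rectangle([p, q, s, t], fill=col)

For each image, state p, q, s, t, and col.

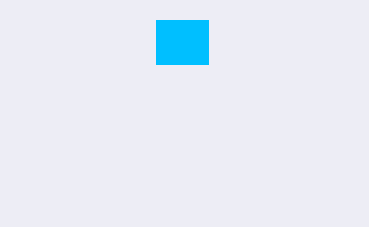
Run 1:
p = 156; q = 20; s = 208; t = 64; col = 'deepskyblue'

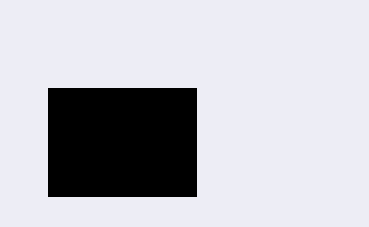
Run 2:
p = 48; q = 88; s = 196; t = 196; col = 'black'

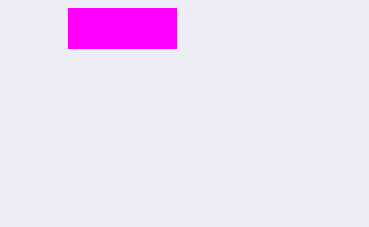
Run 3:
p = 68, q = 8, s = 176, t = 48, col = 'magenta'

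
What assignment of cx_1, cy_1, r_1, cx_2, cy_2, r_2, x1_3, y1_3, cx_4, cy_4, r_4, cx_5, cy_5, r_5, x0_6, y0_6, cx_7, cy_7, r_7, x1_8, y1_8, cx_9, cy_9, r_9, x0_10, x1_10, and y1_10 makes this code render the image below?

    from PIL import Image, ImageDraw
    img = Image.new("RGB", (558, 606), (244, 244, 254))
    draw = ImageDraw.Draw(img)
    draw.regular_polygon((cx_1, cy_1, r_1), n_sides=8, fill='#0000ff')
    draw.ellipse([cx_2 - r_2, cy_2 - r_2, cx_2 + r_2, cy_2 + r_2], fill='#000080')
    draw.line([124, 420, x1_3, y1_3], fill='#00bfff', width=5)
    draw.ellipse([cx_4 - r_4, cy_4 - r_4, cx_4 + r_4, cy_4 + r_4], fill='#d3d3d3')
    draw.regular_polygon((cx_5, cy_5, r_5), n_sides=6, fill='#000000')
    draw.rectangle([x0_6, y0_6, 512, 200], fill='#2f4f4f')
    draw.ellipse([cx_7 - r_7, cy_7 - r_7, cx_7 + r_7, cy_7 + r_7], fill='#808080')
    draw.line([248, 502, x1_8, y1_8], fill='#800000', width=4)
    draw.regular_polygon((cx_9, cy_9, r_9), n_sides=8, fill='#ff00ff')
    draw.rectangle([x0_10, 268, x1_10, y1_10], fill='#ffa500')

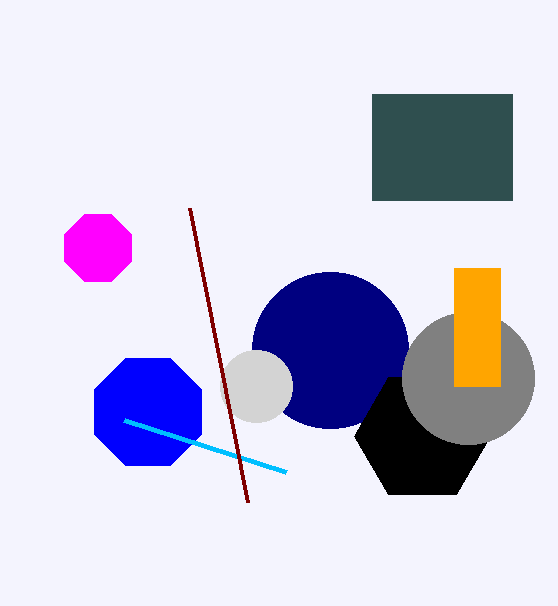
cx_1 = 148; cy_1 = 412; r_1 = 58; cx_2 = 330; cy_2 = 350; r_2 = 78; x1_3 = 286; y1_3 = 472; cx_4 = 256; cy_4 = 386; r_4 = 36; cx_5 = 422; cy_5 = 436; r_5 = 68; x0_6 = 372; y0_6 = 94; cx_7 = 468; cy_7 = 378; r_7 = 66; x1_8 = 190; y1_8 = 208; cx_9 = 98; cy_9 = 248; r_9 = 36; x0_10 = 454; x1_10 = 500; y1_10 = 386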